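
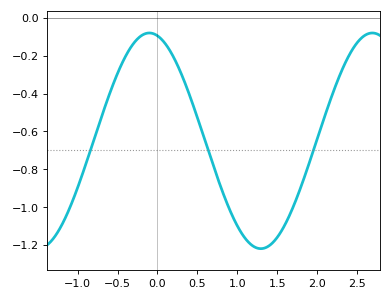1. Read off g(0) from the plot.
-0.1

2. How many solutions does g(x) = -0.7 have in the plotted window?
3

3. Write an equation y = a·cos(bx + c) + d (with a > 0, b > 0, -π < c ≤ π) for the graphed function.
y = 0.57cos(2.2x + 0.23) - 0.65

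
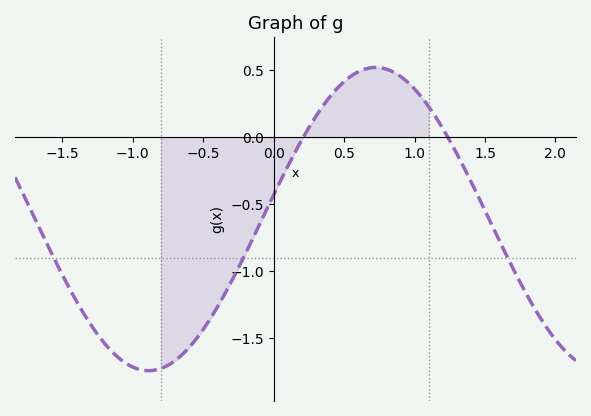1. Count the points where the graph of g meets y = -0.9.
3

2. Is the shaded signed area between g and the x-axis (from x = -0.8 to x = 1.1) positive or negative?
negative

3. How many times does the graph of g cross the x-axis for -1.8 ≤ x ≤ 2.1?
2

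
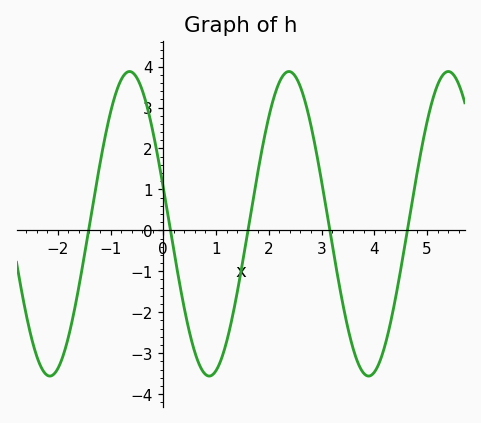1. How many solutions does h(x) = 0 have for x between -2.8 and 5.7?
5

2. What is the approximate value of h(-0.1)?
1.8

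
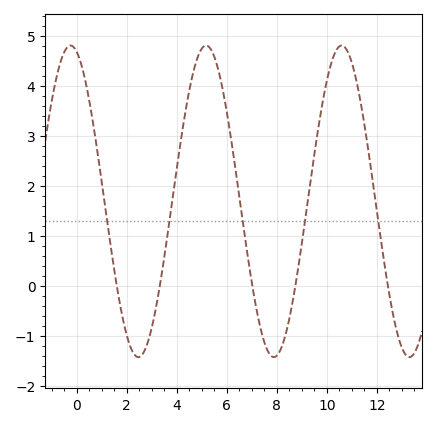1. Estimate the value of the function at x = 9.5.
2.63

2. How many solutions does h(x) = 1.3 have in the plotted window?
5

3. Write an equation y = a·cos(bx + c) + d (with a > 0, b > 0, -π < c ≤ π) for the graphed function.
y = 3.12cos(1.16x + 0.282) + 1.69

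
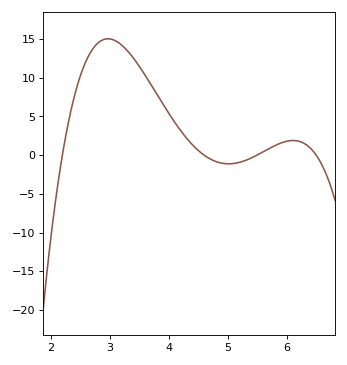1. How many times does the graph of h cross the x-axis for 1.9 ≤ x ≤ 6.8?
4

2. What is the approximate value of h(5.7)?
1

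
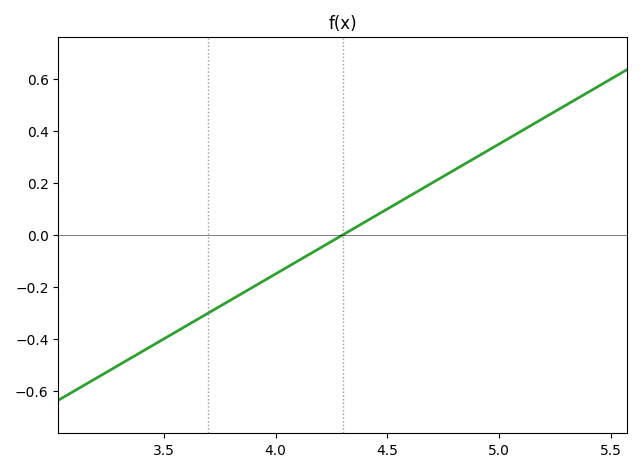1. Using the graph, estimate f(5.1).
0.4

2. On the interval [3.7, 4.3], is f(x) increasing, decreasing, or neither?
increasing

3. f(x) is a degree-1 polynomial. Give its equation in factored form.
y = 0.5(x - 4.3)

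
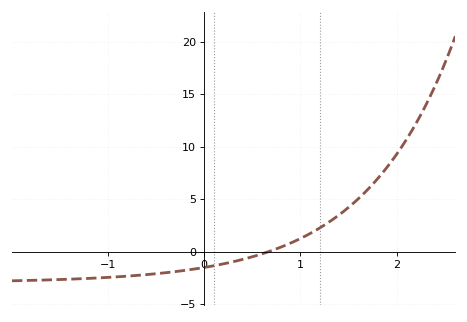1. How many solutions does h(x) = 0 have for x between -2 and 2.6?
1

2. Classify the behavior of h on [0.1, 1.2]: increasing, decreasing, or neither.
increasing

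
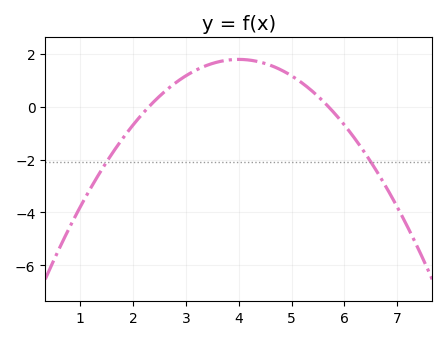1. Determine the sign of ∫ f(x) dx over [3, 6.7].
positive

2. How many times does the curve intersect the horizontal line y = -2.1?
2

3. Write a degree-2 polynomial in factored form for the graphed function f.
y = -0.62(x - 2.3)(x - 5.7)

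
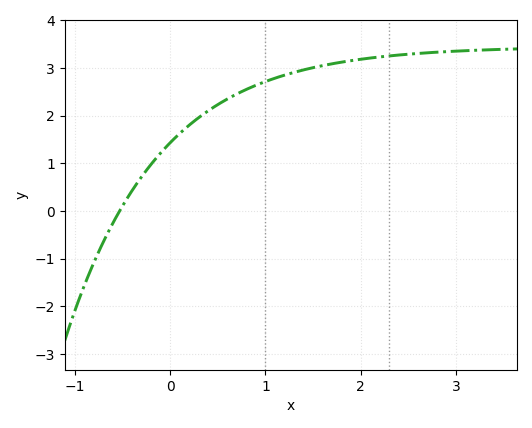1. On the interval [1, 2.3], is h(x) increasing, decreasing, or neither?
increasing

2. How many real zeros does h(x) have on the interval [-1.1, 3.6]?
1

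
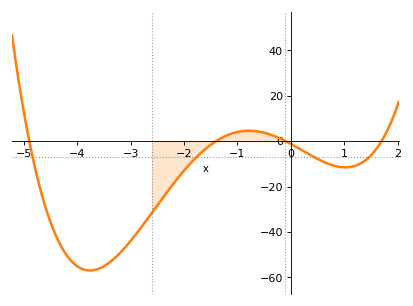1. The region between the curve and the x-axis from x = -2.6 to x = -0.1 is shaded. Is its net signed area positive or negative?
negative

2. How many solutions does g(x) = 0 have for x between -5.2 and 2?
4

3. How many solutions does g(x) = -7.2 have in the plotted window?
4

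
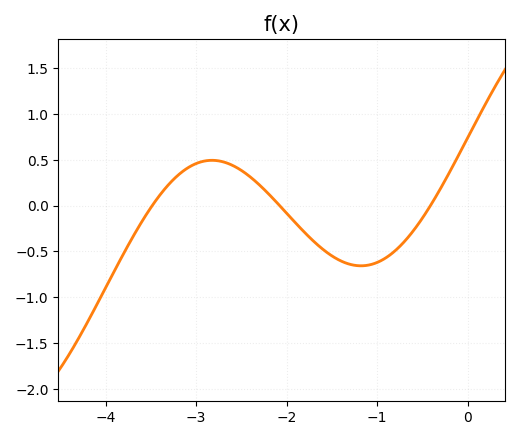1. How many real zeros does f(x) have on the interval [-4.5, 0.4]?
3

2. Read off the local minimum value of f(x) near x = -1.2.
-0.65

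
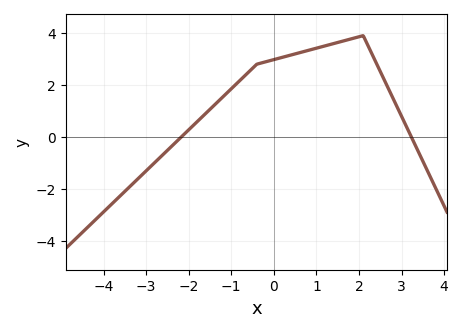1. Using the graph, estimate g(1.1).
3.46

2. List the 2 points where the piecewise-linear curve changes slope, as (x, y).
(-0.4, 2.8); (2.1, 3.9)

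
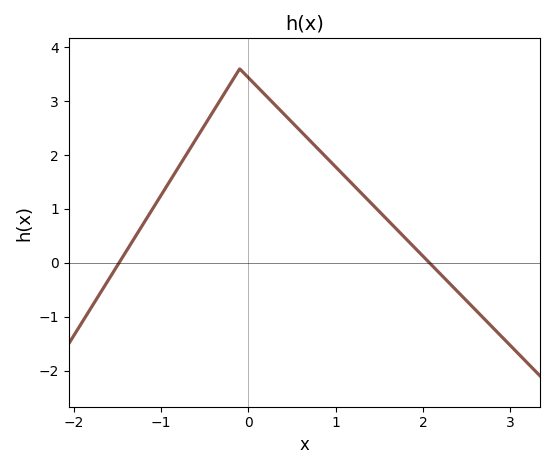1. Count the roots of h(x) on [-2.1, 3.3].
2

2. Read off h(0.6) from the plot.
2.4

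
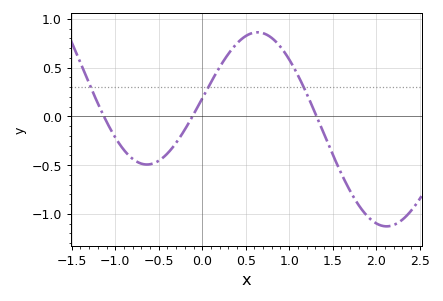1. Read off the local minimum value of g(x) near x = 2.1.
-1.13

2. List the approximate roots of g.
-1.13, -0.112, 1.32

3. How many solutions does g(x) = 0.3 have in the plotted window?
3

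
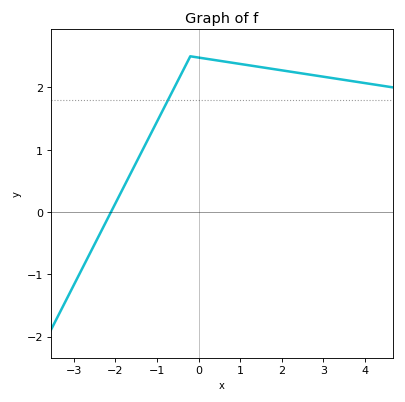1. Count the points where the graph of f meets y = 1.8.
1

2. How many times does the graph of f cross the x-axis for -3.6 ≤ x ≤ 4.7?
1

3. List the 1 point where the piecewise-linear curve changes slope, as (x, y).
(-0.2, 2.5)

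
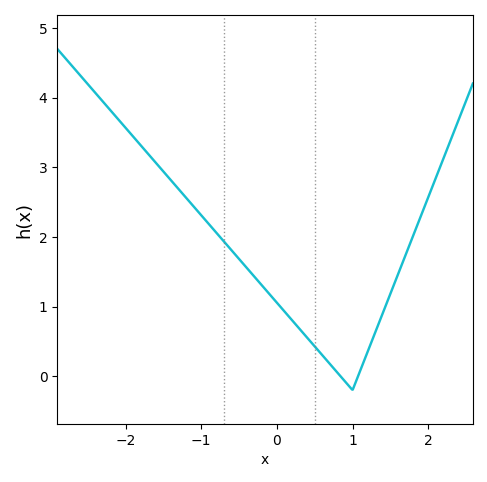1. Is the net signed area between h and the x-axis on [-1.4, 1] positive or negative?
positive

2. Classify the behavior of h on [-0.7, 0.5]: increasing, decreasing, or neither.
decreasing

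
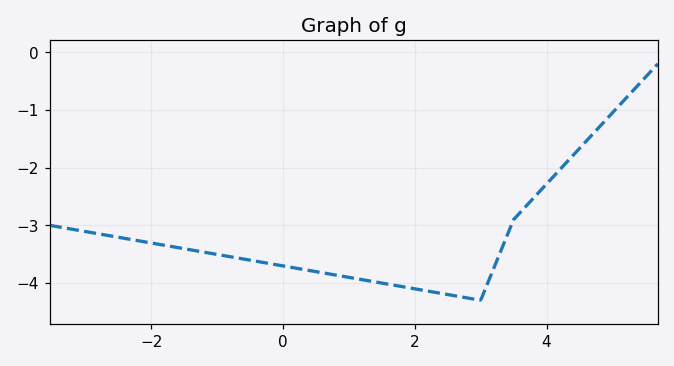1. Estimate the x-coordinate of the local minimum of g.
3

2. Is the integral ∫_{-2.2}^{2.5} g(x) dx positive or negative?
negative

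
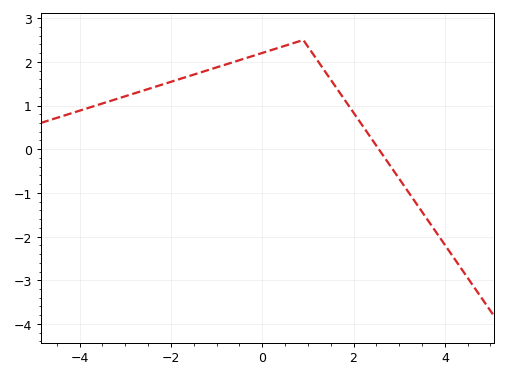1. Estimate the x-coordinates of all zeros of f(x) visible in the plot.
2.6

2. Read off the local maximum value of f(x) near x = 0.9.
2.5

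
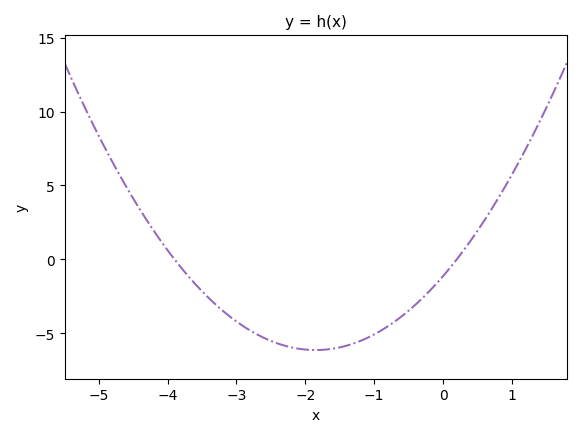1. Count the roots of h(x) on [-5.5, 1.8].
2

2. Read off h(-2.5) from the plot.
-5.5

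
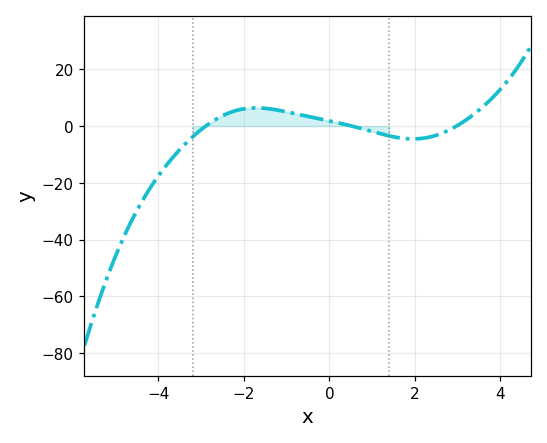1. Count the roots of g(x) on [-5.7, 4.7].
3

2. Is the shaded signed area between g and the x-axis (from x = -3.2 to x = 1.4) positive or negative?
positive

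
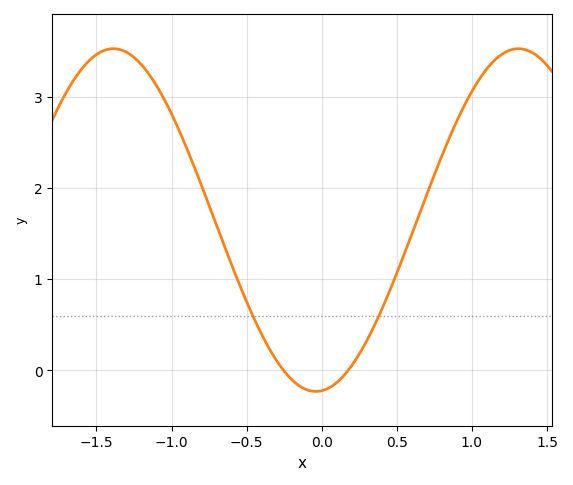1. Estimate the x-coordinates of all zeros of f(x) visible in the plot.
-0.25, 0.2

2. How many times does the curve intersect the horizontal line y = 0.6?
2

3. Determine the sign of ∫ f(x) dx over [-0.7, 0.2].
positive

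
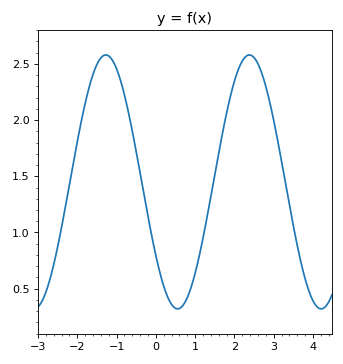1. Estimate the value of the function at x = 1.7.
1.9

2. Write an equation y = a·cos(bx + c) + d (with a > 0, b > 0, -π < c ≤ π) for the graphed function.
y = 1.13cos(1.7x + 2.2) + 1.45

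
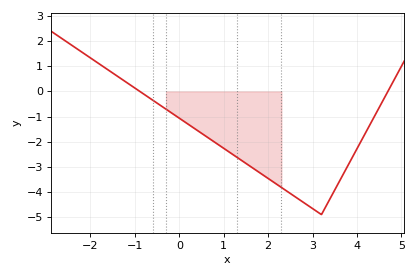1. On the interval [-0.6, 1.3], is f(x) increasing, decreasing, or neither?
decreasing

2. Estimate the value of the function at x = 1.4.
-2.74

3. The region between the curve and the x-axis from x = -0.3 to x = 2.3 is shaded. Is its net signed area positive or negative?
negative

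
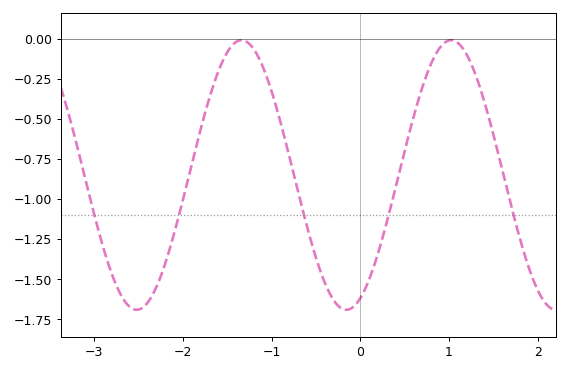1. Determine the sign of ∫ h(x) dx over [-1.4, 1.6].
negative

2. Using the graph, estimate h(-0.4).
-1.52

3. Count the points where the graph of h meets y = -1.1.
5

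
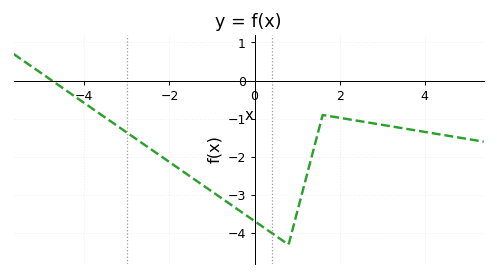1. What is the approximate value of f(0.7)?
-4.22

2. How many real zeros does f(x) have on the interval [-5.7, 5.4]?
1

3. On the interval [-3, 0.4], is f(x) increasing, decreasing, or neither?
decreasing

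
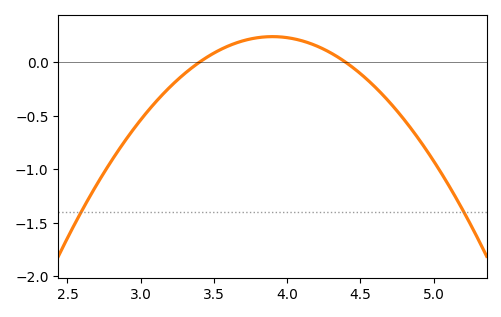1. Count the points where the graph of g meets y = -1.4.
2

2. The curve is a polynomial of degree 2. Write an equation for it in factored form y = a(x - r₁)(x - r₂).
y = -0.96(x - 3.4)(x - 4.4)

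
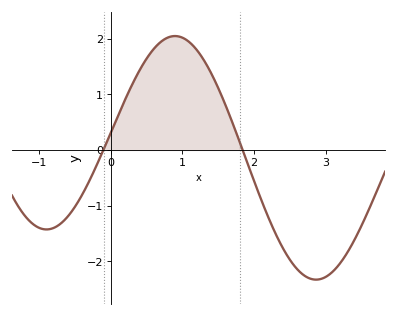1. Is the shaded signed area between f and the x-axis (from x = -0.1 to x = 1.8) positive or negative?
positive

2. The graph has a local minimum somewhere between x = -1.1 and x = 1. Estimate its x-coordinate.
-0.9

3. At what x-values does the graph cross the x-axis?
-0.1, 1.8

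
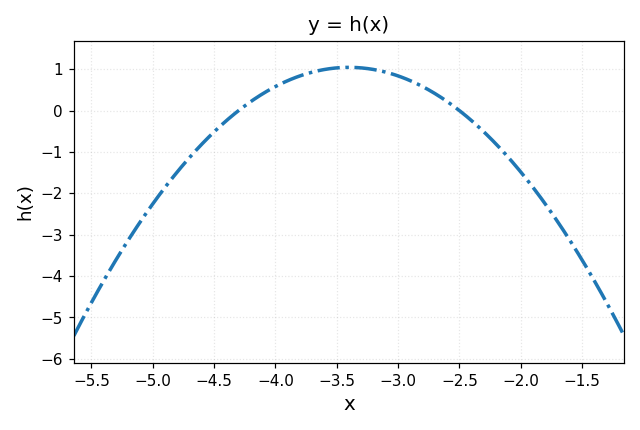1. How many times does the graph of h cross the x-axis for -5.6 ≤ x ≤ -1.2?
2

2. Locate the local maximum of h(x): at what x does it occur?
-3.4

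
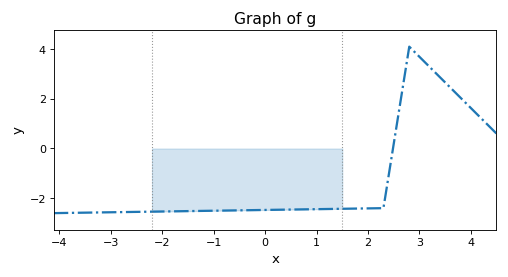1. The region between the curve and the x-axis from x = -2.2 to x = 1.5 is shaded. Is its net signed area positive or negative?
negative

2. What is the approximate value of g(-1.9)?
-2.53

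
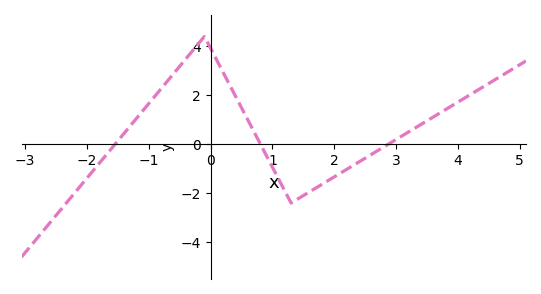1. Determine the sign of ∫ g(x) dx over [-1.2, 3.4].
positive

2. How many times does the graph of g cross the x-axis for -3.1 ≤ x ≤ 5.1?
3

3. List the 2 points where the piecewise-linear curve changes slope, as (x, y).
(-0.1, 4.4); (1.3, -2.4)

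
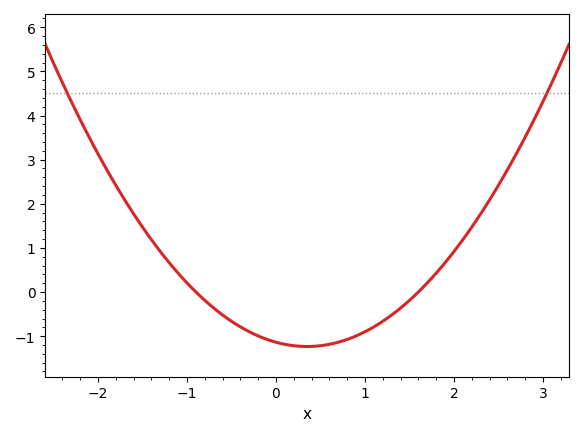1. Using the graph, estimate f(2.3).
1.8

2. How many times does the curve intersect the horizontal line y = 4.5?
2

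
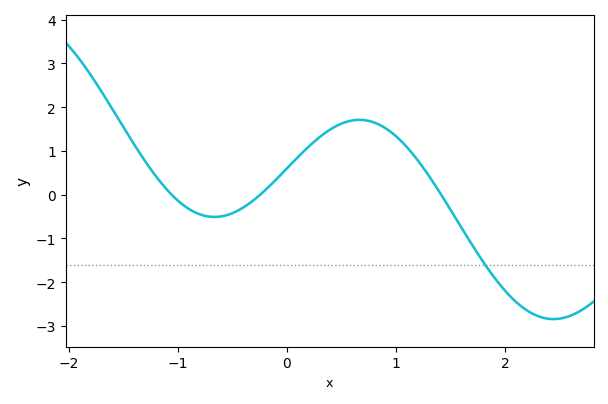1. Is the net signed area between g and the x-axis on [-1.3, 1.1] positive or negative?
positive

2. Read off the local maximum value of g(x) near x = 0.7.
1.71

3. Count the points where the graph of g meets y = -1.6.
1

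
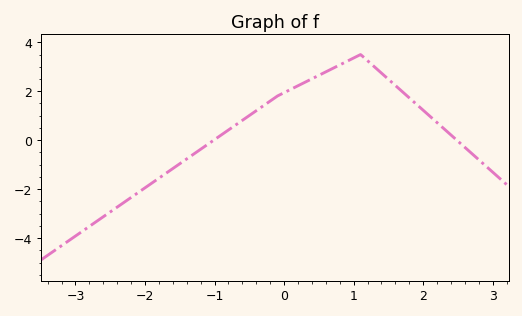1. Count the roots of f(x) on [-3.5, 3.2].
2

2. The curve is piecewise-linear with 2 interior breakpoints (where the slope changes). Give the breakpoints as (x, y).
(-0.1, 1.8); (1.1, 3.5)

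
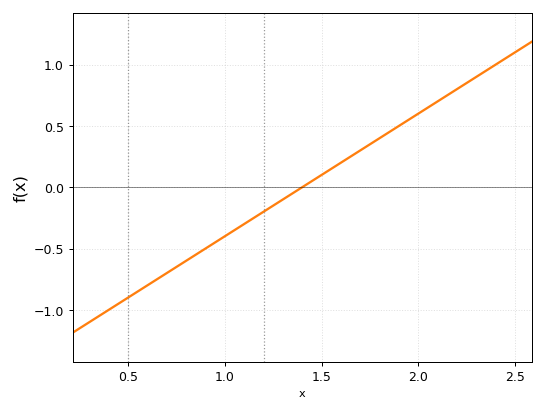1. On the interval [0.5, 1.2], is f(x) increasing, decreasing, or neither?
increasing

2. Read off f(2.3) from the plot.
0.9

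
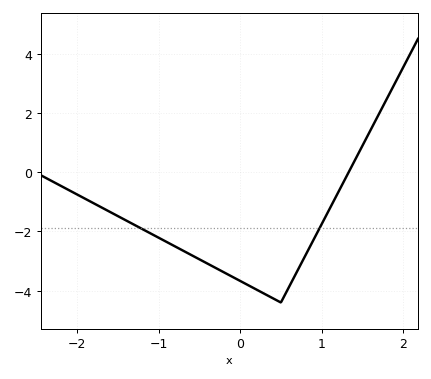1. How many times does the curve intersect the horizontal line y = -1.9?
2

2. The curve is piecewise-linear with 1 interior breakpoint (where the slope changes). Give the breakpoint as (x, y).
(0.5, -4.4)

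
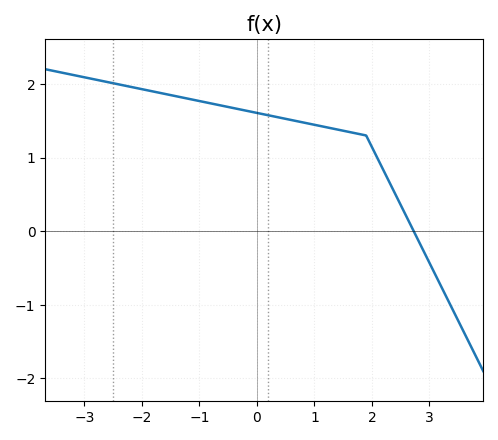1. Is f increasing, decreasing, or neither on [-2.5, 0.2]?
decreasing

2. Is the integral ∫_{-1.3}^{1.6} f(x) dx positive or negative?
positive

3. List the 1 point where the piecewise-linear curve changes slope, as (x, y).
(1.9, 1.3)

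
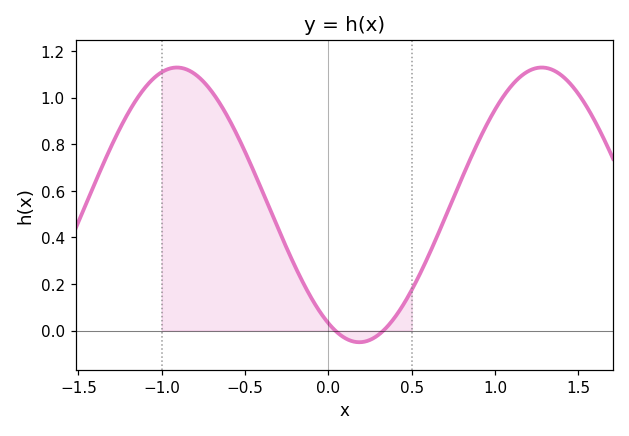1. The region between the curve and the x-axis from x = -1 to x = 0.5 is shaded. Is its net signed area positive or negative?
positive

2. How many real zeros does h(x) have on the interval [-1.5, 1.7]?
2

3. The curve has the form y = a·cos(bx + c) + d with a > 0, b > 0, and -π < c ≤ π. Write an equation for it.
y = 0.59cos(2.87x + 2.61) + 0.54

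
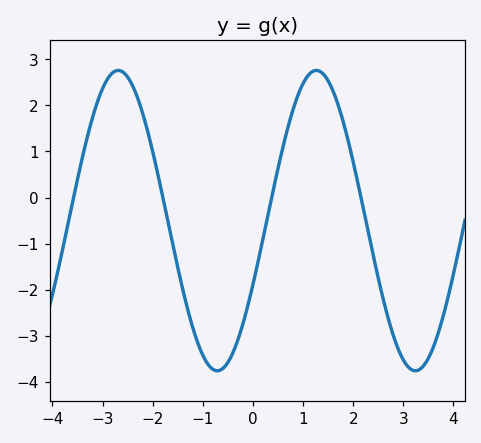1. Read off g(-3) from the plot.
2.4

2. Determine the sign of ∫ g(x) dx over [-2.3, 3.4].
negative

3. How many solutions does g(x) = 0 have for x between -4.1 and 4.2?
4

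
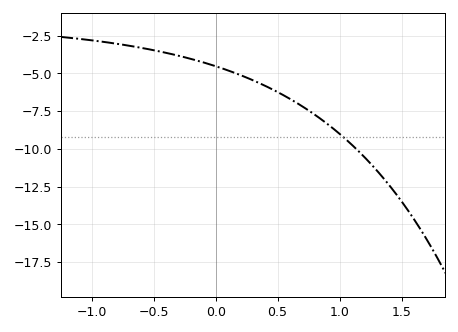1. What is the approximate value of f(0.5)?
-6.24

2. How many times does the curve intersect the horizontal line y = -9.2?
1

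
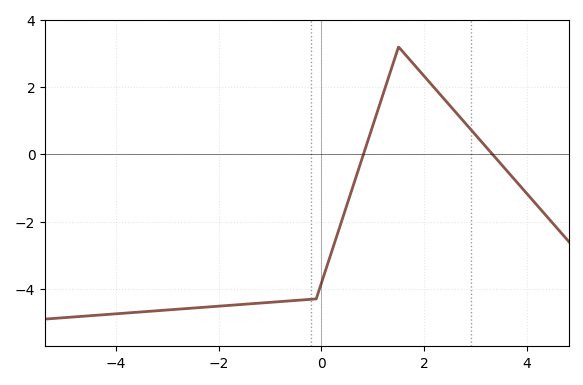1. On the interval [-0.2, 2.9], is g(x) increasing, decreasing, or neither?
neither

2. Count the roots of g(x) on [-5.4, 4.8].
2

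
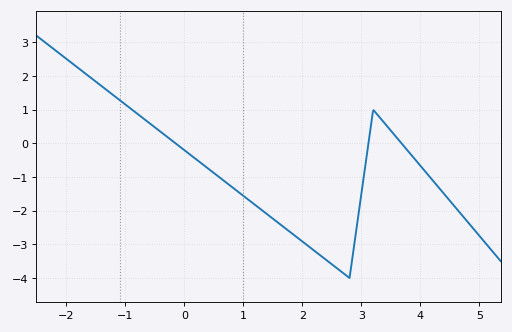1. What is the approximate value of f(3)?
-1.5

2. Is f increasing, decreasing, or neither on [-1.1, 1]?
decreasing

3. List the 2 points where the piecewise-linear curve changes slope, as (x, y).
(2.8, -4); (3.2, 1)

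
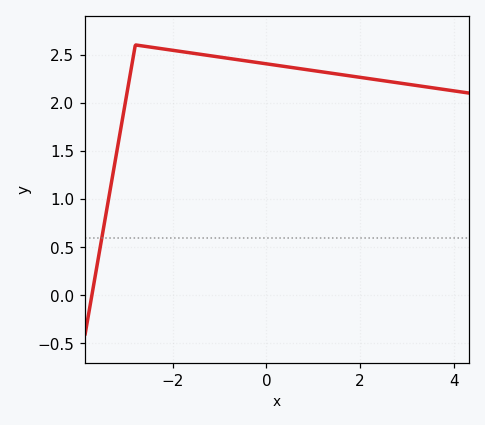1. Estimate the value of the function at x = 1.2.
2.32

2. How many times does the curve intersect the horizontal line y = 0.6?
1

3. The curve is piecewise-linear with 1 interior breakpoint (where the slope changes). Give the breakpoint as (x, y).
(-2.8, 2.6)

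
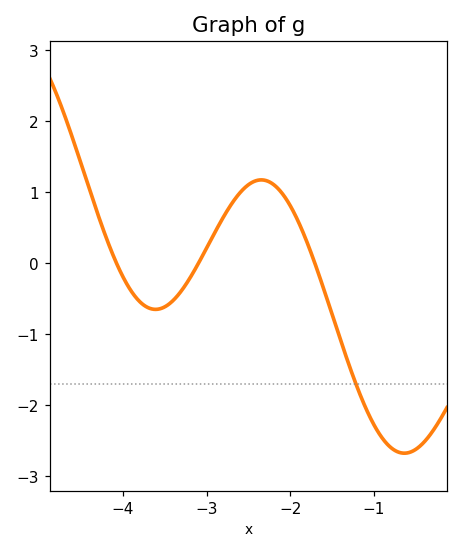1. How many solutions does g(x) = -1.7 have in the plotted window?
1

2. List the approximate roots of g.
-4.08, -3.09, -1.71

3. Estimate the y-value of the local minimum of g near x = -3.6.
-0.655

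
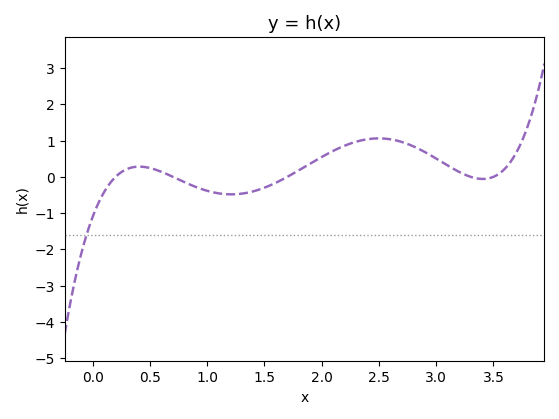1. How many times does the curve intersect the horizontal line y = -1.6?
1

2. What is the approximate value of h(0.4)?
0.28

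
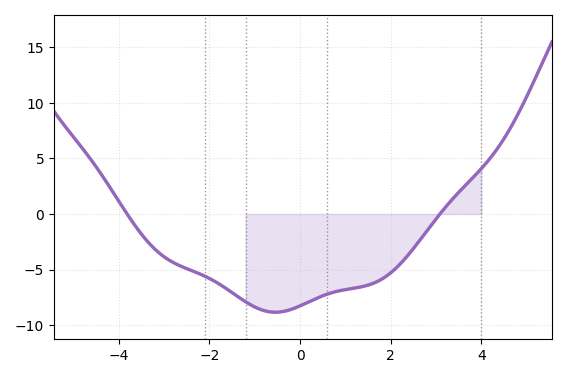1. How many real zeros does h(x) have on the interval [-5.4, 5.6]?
2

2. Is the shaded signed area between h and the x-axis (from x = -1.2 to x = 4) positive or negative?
negative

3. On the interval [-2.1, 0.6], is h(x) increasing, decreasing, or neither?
neither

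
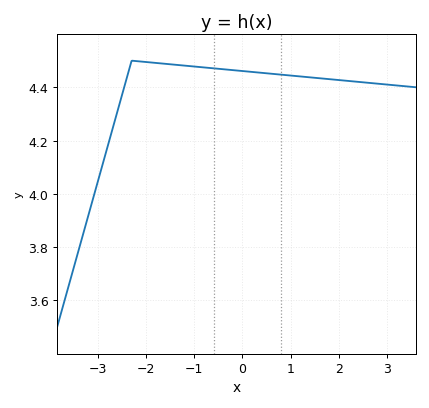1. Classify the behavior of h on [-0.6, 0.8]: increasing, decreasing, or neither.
decreasing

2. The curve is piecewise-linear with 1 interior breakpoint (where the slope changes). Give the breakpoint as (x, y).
(-2.3, 4.5)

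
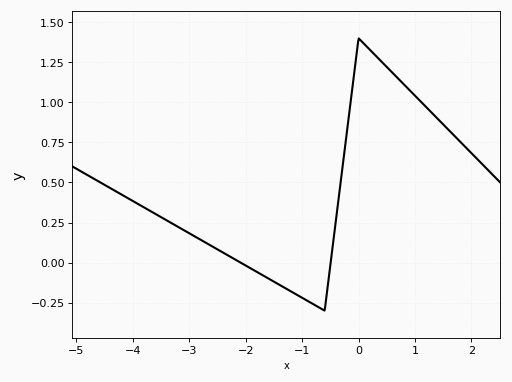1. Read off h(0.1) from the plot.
1.36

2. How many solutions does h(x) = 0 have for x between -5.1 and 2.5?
2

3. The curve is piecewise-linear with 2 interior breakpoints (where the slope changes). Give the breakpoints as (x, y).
(-0.6, -0.3); (0, 1.4)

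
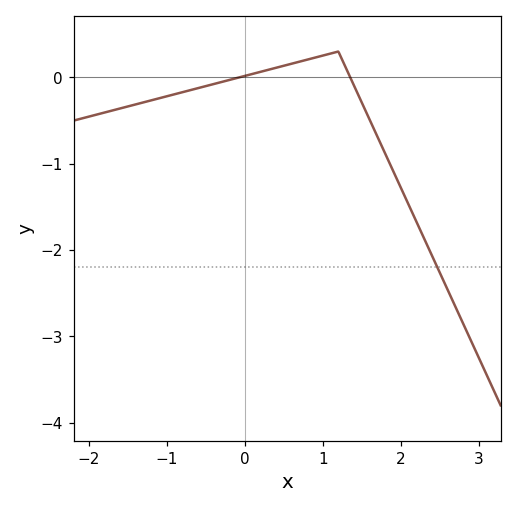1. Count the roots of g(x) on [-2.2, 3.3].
2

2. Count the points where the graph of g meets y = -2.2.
1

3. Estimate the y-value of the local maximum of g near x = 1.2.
0.3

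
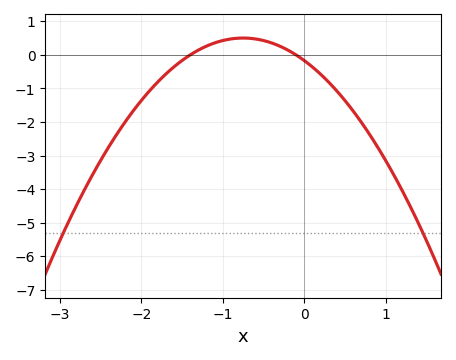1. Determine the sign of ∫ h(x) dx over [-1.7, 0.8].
negative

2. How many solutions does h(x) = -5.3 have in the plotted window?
2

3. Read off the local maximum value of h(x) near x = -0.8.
0.503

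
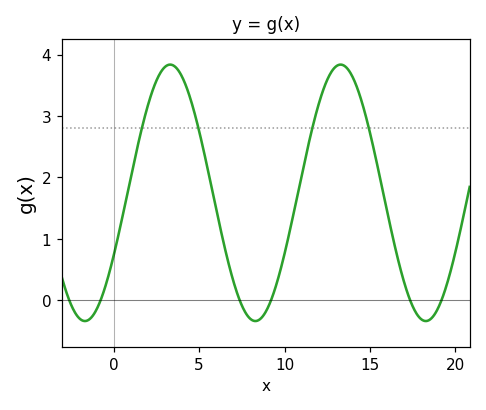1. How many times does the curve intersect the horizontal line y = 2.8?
4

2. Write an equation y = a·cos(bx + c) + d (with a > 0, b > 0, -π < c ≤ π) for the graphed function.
y = 2.09cos(0.63x - 2.08) + 1.75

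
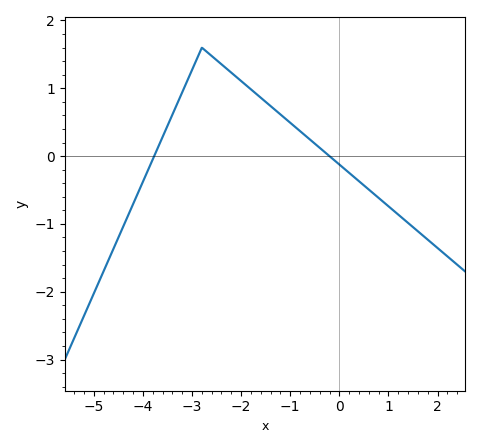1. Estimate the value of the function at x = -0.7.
0.3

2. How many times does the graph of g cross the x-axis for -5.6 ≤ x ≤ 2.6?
2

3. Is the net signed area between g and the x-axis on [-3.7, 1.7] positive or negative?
positive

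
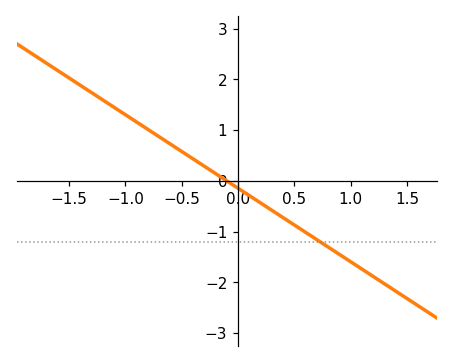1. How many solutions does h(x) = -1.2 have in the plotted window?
1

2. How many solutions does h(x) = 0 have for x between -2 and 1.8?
1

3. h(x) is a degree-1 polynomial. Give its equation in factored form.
y = -1.45(x + 0.1)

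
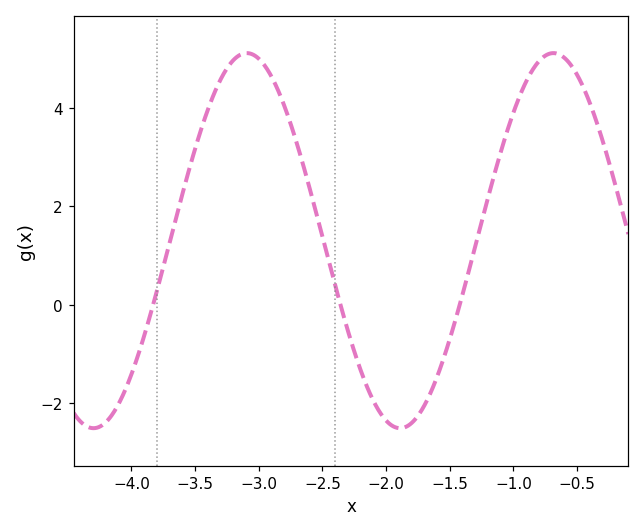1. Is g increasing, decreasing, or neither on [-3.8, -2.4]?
neither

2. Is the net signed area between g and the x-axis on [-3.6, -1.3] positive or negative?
positive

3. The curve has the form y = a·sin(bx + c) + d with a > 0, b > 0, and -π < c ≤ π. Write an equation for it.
y = 3.81sin(2.6x - 2.9) + 1.3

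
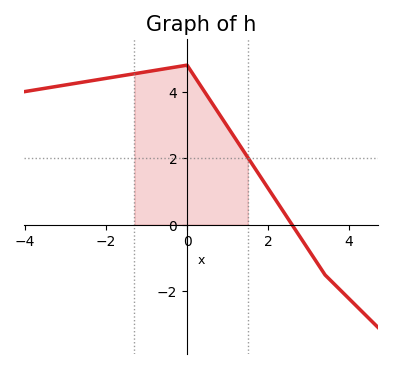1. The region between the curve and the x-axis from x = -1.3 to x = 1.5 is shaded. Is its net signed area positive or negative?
positive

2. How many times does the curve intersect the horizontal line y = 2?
1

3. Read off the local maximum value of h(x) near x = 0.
4.8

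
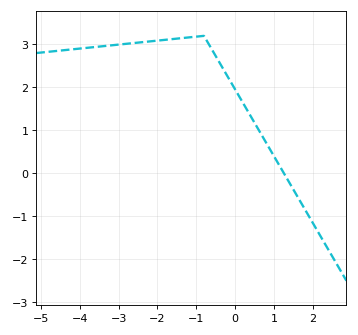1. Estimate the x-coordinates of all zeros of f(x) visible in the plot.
1.2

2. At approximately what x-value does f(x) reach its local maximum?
-0.8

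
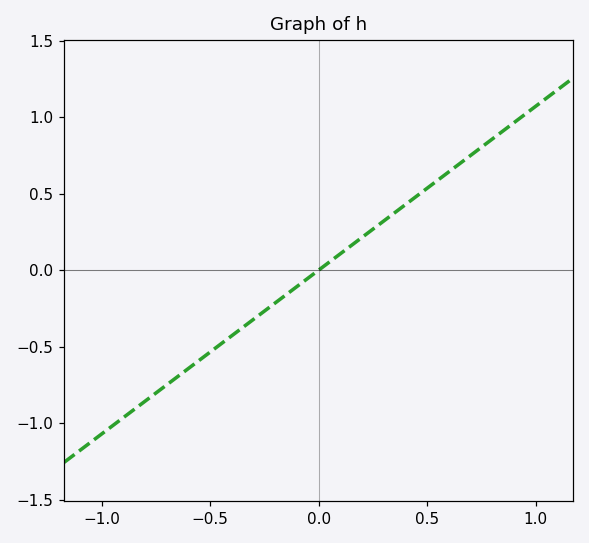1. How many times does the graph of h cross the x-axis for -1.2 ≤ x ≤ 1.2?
1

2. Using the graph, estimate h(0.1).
0.107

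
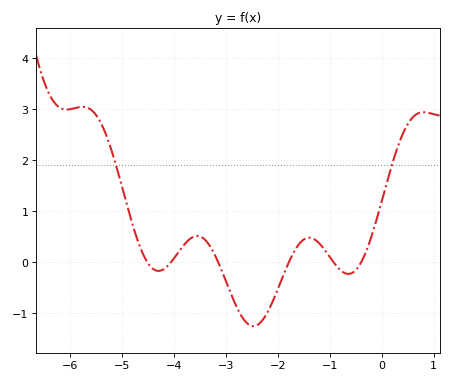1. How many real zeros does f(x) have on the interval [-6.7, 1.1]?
6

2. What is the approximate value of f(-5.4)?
2.7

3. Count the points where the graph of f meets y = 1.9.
2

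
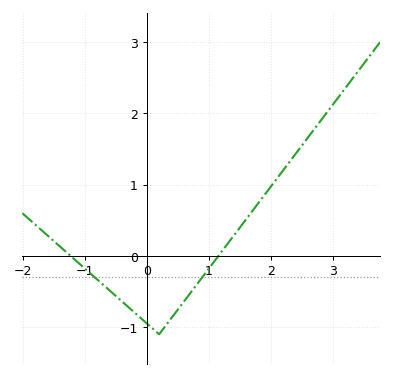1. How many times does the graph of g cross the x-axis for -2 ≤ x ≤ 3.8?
2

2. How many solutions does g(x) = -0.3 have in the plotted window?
2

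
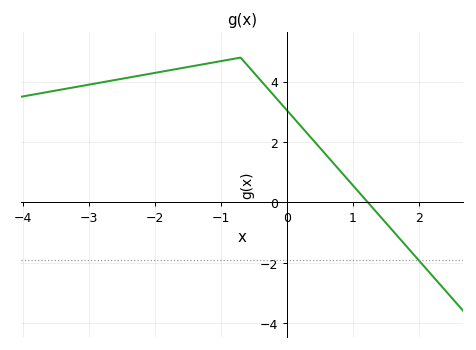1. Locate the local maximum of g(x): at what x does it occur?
-0.702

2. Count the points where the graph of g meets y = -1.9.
1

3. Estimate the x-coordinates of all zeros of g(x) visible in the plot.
1.23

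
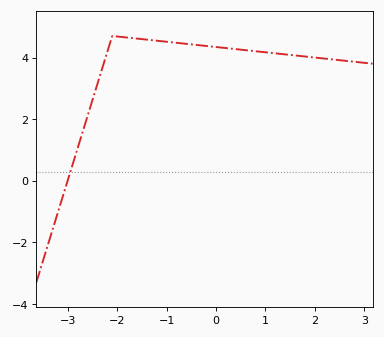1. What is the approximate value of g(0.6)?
4.24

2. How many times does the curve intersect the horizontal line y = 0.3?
1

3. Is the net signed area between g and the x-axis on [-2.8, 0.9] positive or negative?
positive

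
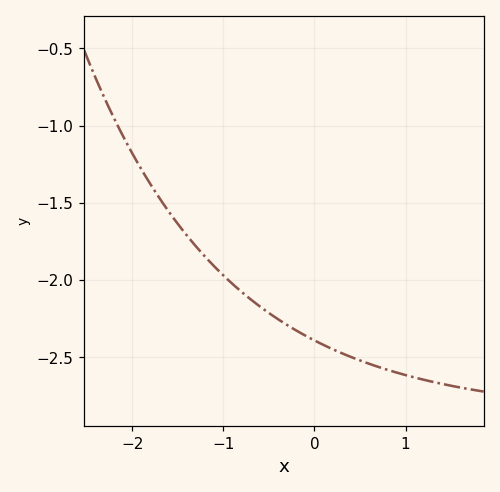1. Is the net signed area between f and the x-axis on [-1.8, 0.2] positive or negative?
negative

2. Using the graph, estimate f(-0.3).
-2.3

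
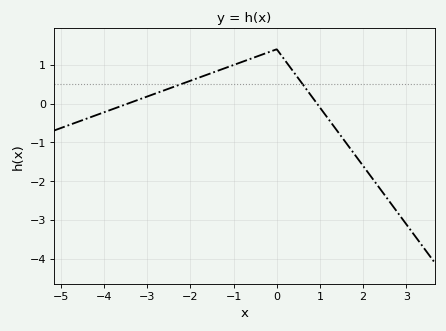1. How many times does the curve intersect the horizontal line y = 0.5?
2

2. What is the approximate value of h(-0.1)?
1.36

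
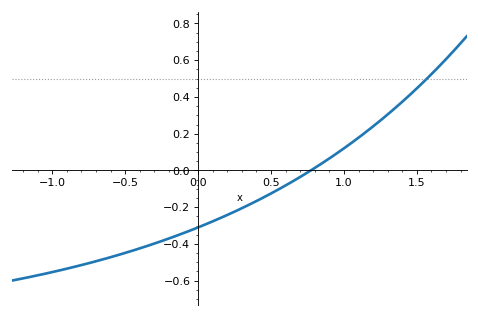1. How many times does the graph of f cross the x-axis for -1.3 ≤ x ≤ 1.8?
1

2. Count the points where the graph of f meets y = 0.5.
1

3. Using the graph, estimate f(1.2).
0.24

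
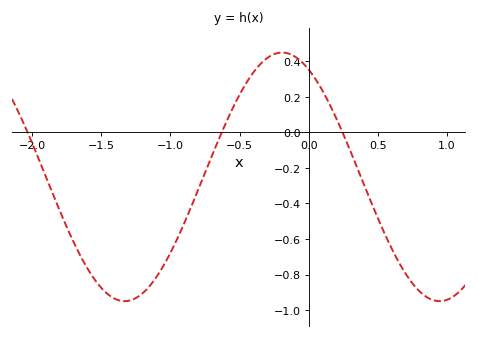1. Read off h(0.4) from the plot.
-0.3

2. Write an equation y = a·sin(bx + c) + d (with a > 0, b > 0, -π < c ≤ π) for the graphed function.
y = 0.7sin(2.8x + 2.1) - 0.25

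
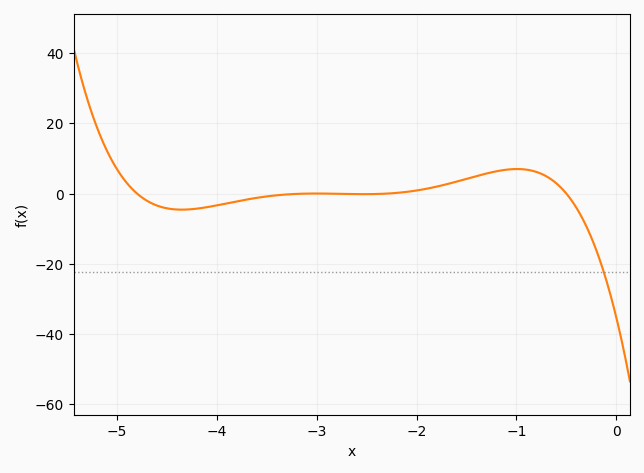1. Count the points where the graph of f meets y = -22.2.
1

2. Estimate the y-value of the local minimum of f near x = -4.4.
-4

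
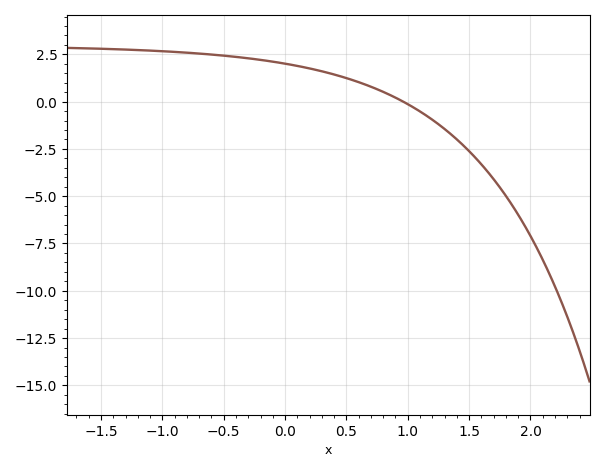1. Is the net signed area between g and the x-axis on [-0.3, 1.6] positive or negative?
positive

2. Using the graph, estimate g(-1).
2.67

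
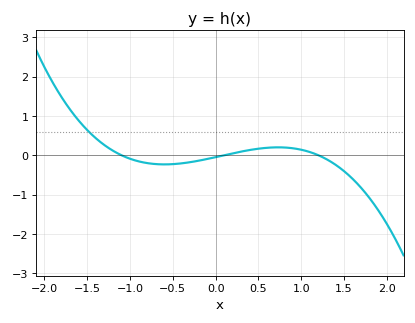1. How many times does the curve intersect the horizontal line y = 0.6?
1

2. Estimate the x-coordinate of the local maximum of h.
0.73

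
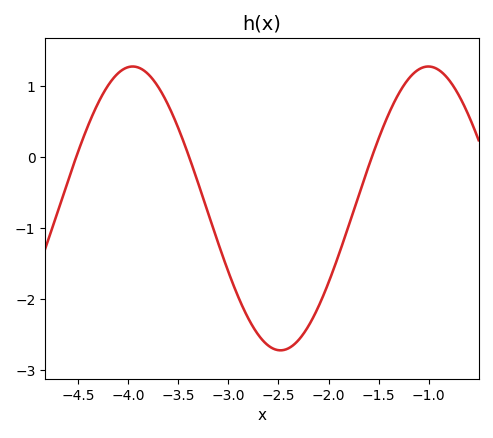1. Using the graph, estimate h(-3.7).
0.992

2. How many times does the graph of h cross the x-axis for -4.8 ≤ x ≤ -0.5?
3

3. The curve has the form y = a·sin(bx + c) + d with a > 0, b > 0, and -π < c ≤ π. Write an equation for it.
y = 2sin(2.13x - 2.57) - 0.72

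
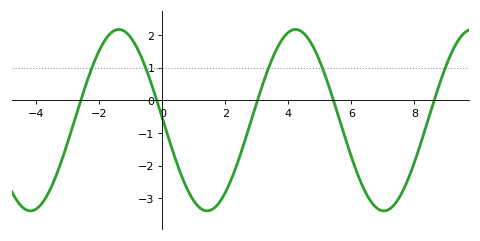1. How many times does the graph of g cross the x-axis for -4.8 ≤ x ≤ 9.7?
5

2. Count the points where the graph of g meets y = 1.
5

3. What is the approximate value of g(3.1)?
0.2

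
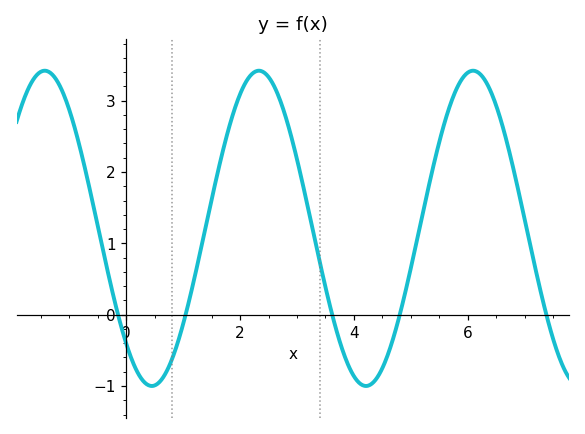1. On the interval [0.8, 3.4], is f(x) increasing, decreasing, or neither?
neither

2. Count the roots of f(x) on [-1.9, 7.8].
5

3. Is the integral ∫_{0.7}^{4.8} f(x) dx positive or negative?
positive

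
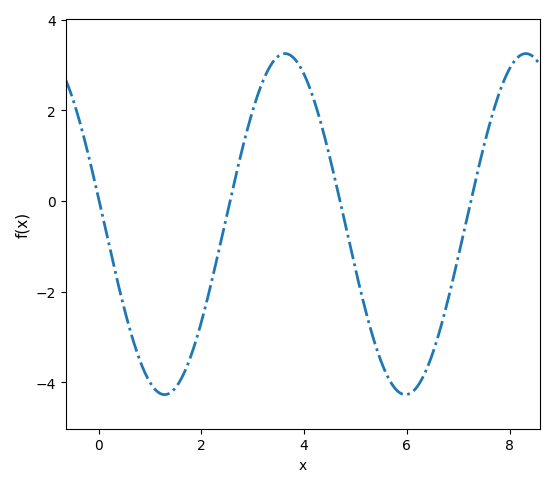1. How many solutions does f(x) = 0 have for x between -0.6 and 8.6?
4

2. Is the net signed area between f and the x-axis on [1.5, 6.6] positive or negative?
negative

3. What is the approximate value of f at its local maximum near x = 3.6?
3.2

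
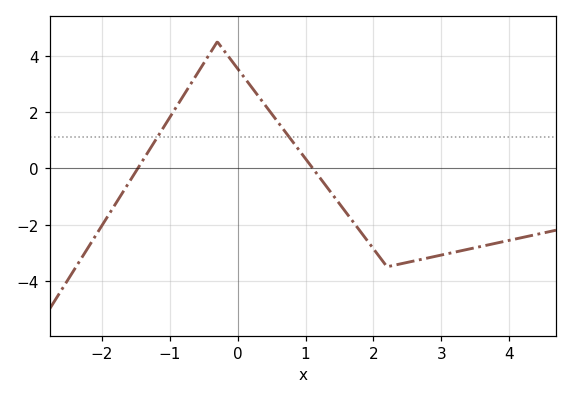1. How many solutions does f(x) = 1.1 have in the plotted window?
2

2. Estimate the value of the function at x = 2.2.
-3.6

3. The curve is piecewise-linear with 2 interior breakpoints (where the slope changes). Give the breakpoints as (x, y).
(-0.3, 4.5); (2.2, -3.5)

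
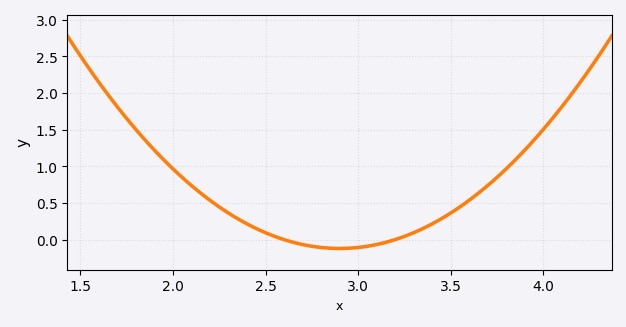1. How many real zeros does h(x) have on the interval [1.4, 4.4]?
2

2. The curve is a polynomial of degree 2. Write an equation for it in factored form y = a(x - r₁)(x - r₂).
y = 1.34(x - 2.6)(x - 3.2)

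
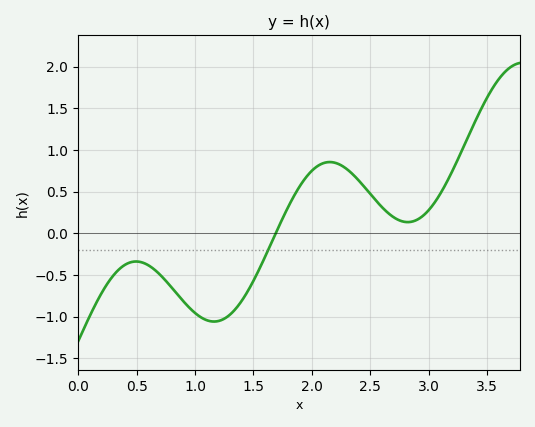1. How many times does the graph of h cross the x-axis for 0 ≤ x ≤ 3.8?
1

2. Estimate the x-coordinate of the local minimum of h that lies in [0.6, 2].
1.16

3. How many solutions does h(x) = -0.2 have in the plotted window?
1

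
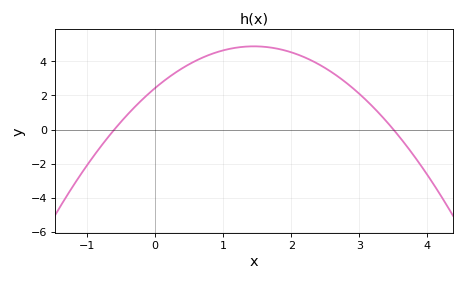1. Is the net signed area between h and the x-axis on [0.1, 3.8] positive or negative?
positive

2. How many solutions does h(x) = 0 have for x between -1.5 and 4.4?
2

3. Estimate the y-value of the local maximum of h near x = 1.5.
4.8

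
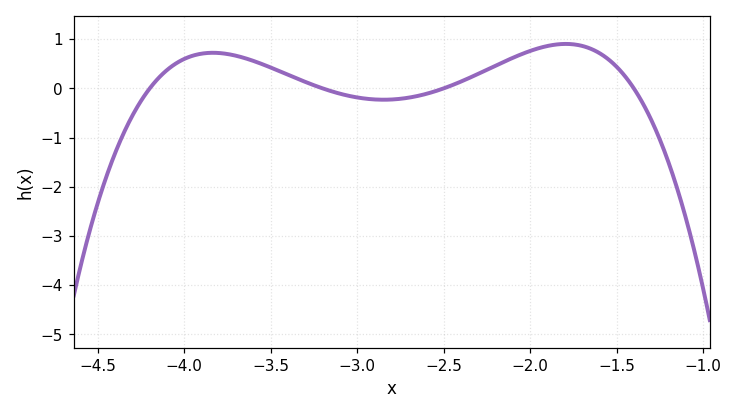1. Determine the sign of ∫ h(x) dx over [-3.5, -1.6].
positive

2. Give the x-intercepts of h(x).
-4.2, -3.2, -2.5, -1.4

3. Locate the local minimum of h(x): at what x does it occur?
-2.85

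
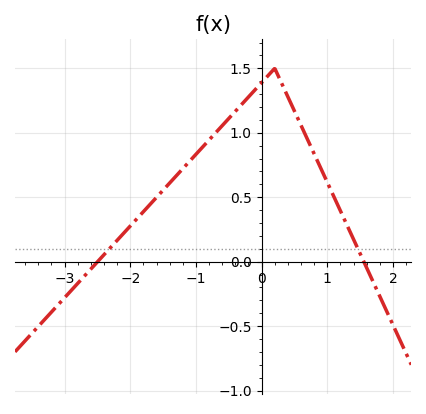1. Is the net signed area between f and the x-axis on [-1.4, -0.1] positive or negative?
positive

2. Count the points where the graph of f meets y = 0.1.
2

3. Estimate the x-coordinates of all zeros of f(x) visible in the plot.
-2.5, 1.56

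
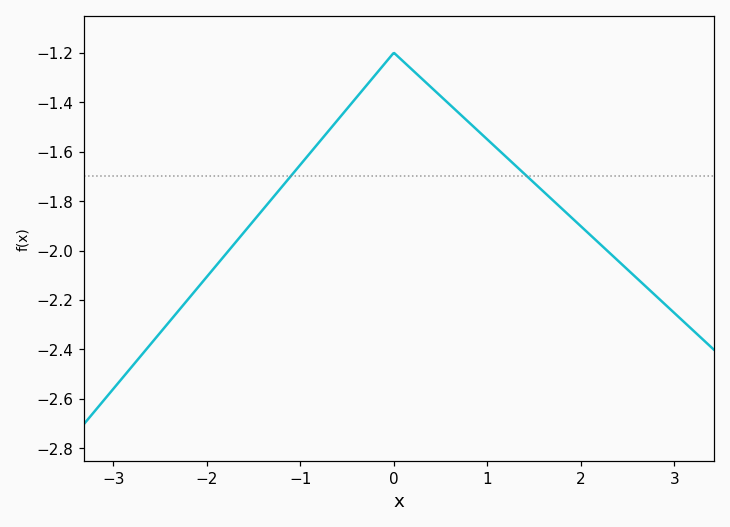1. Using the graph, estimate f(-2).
-2.1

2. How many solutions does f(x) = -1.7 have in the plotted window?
2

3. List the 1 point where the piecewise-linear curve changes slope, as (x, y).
(0, -1.2)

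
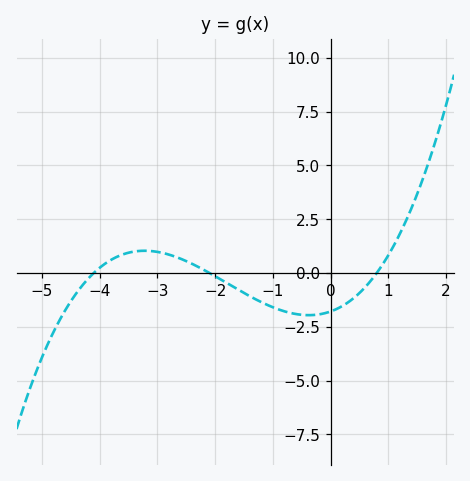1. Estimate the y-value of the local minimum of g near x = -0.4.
-2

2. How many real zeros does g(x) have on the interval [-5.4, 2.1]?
3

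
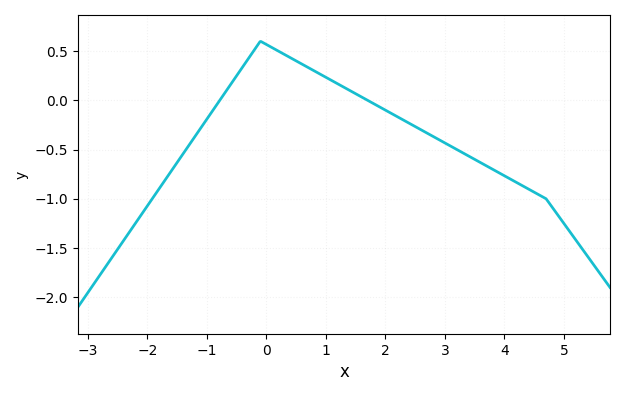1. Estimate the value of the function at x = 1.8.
-0.033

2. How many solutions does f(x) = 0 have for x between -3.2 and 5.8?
2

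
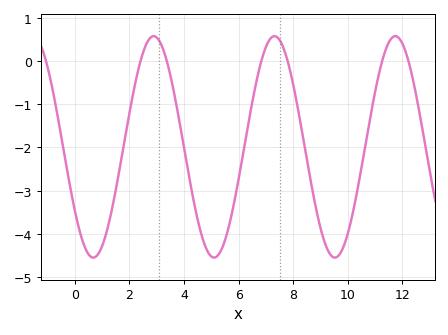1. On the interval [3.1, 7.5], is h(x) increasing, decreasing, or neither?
neither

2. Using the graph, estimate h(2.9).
0.6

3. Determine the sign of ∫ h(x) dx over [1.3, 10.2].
negative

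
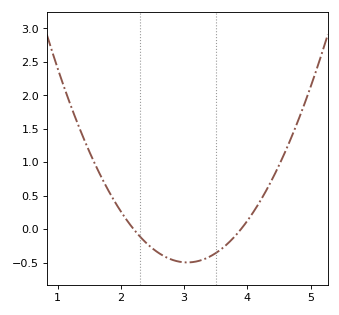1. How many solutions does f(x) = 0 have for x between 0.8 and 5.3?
2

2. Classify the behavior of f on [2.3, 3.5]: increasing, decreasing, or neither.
neither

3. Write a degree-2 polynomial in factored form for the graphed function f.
y = 0.69(x - 2.2)(x - 3.9)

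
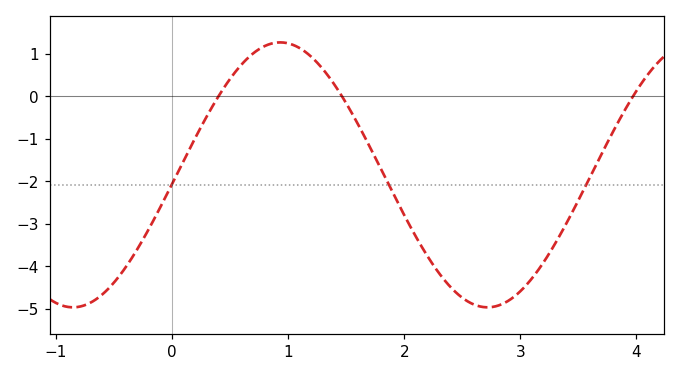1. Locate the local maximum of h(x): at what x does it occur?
0.932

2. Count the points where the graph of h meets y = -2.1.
3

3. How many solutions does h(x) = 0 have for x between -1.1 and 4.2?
3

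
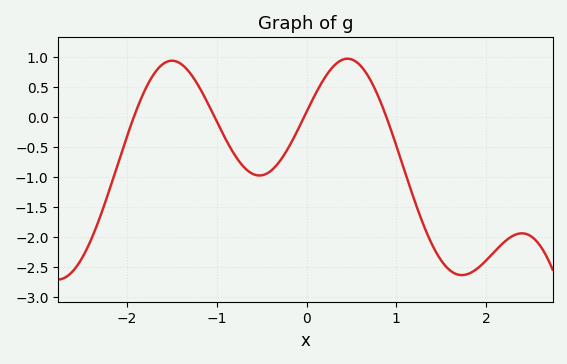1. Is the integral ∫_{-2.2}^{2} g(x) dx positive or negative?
negative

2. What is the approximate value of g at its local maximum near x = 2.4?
-1.94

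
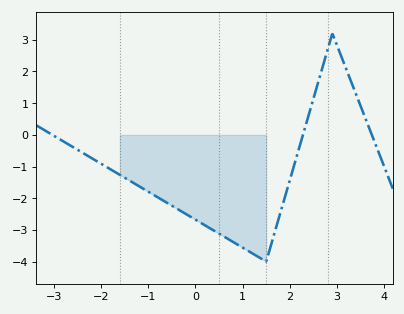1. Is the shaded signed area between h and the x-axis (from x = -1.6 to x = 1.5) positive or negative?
negative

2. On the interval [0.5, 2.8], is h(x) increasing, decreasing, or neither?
neither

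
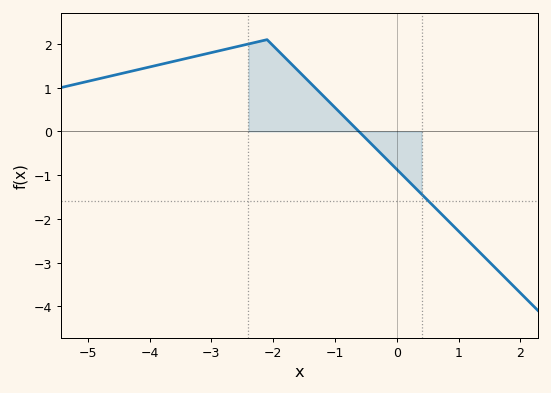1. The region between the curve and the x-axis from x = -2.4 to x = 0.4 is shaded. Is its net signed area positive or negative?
positive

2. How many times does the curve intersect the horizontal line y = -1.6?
1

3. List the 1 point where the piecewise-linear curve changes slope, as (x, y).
(-2.1, 2.1)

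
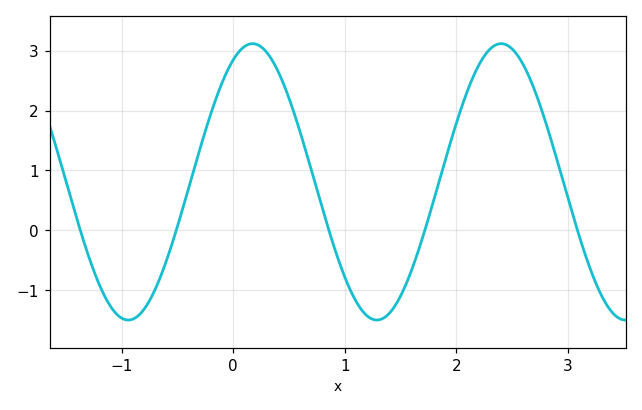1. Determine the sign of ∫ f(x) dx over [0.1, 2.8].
positive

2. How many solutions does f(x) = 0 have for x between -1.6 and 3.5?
5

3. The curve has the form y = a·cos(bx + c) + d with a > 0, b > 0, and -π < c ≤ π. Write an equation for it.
y = 2.31cos(2.82x - 0.492) + 0.81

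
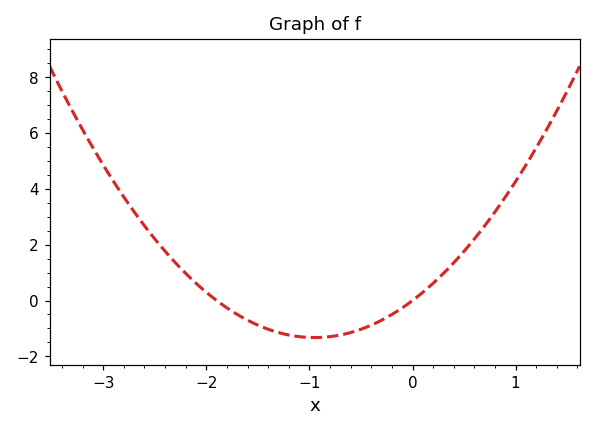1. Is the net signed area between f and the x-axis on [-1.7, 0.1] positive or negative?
negative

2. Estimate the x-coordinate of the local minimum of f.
-0.95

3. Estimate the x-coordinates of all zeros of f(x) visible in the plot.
-1.9, 0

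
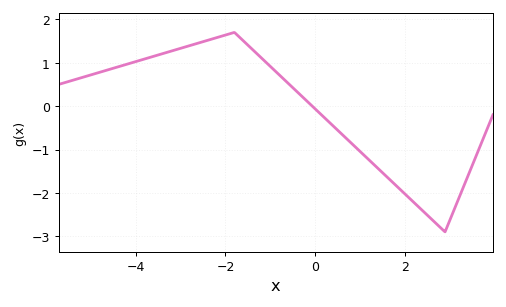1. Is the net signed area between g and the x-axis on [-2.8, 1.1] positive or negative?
positive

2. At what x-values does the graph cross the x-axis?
0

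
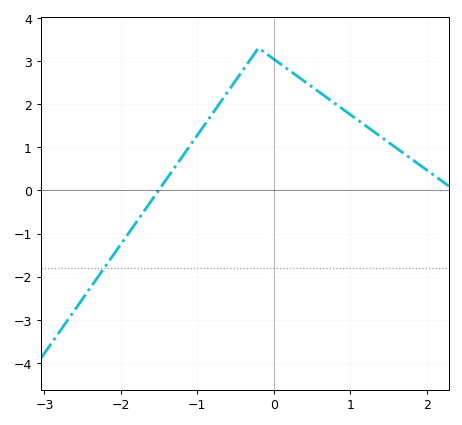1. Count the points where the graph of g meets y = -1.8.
1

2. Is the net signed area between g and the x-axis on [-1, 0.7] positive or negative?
positive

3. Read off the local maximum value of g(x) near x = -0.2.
3.3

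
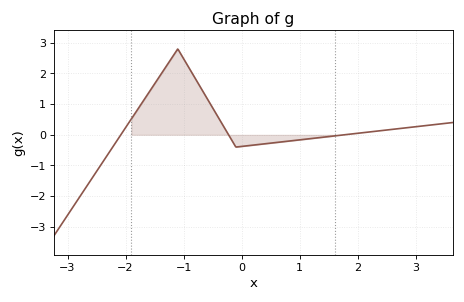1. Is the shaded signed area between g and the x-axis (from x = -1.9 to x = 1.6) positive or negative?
positive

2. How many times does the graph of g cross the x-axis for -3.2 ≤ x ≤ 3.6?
3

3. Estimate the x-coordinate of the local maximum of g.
-1.1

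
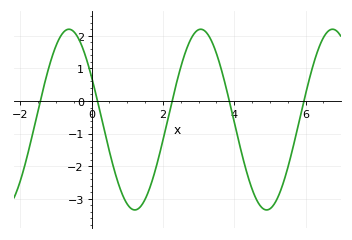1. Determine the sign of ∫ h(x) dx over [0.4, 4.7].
negative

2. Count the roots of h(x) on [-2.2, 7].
5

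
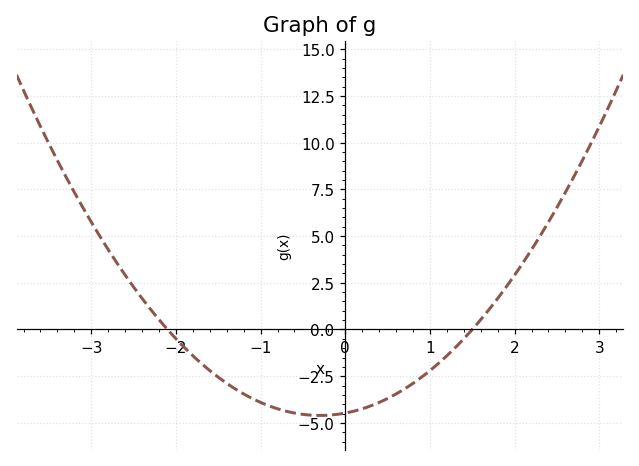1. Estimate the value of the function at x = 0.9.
-2.5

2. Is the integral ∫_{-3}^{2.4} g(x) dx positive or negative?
negative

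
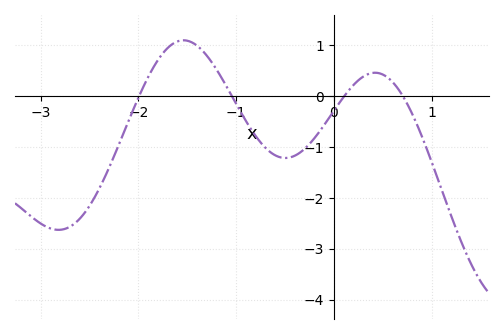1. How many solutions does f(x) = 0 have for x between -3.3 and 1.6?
4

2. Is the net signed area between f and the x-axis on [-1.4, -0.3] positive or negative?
negative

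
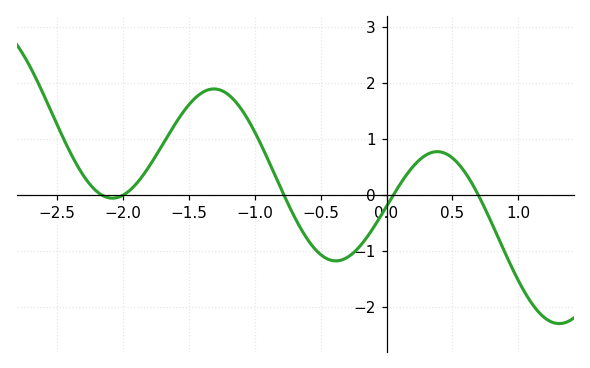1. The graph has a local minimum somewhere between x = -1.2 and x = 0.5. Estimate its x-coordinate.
-0.385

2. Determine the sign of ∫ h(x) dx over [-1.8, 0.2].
positive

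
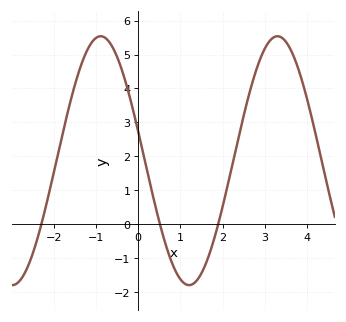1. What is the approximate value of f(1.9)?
0.01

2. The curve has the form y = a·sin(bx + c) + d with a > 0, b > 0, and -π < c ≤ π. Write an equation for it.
y = 3.67sin(1.5x + 2.9) + 1.87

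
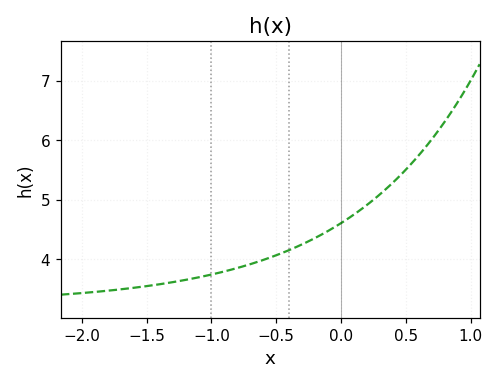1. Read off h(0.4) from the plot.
5.29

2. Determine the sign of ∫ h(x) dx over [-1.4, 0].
positive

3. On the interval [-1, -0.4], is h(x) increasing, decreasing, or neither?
increasing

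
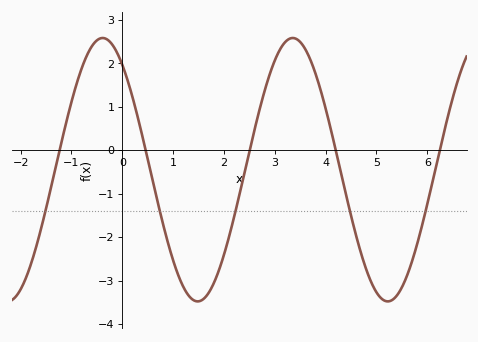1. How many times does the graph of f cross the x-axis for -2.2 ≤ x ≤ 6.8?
5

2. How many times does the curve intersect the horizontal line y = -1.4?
5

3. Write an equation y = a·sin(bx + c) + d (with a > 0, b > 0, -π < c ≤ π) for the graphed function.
y = 3.03sin(1.7x + 2.2) - 0.45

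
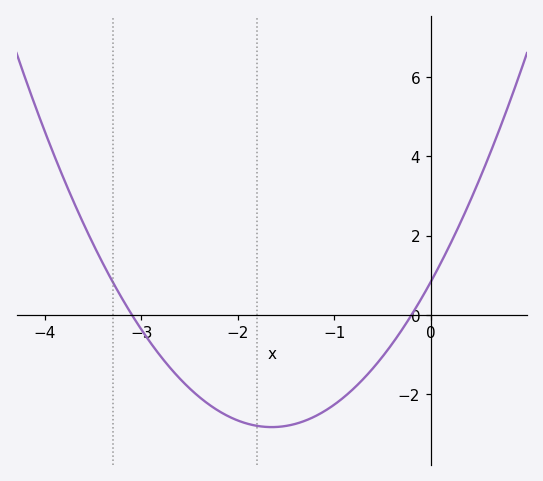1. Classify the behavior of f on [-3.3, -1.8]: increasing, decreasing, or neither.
decreasing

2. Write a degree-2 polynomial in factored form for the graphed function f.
y = 1.35(x + 3.1)(x + 0.2)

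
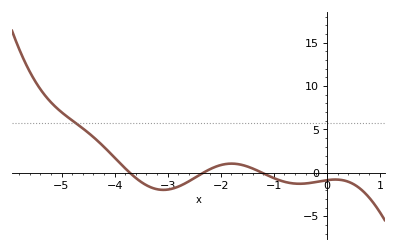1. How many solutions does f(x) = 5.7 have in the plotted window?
1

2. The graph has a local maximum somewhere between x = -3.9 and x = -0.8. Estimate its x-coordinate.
-1.8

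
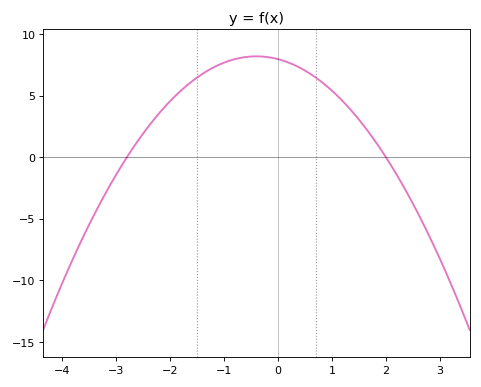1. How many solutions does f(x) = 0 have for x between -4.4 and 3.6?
2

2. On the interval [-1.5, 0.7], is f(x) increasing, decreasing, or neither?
neither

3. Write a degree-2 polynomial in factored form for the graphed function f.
y = -1.42(x + 2.8)(x - 2)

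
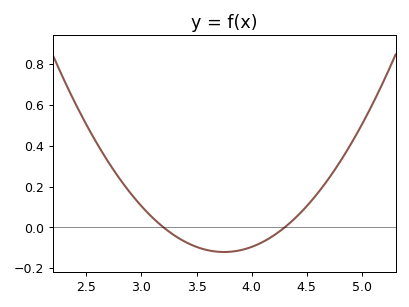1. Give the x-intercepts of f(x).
3.2, 4.3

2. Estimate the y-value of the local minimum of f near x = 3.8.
-0.121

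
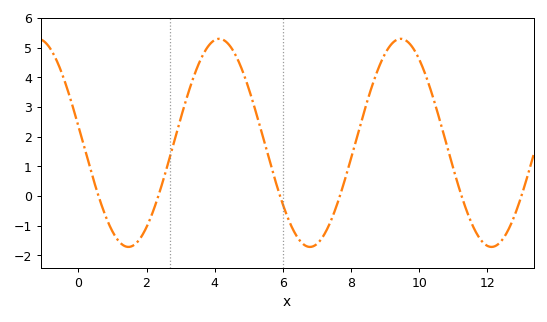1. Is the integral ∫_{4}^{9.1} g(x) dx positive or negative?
positive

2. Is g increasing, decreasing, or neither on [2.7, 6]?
neither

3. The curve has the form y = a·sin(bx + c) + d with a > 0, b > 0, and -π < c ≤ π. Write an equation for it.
y = 3.51sin(1.2x + 3) + 1.79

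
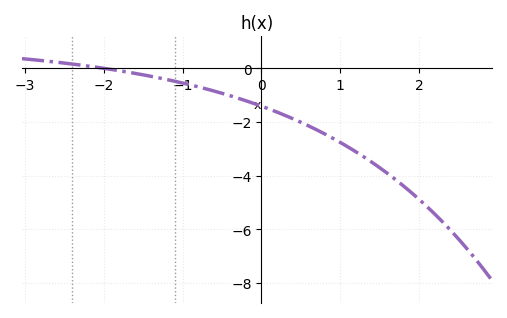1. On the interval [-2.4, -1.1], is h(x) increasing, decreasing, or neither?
decreasing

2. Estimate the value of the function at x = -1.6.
-0.2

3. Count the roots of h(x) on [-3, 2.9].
1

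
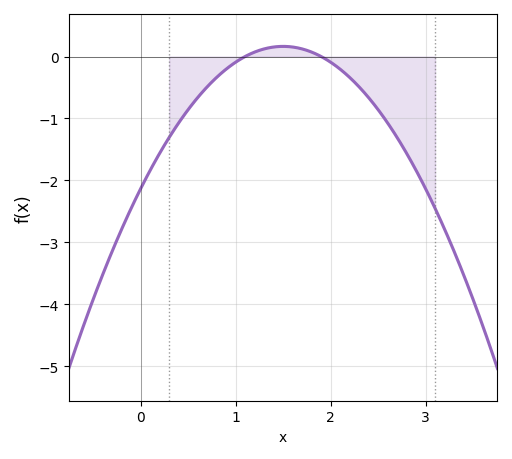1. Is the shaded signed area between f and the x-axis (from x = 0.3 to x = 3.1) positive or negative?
negative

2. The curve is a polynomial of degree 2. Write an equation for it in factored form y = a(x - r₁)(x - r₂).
y = -1.02(x - 1.1)(x - 1.9)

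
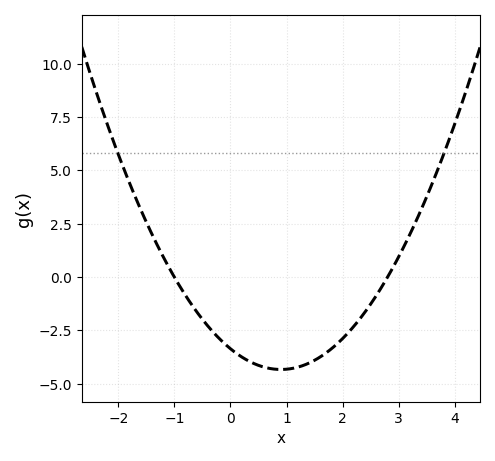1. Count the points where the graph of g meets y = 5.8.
2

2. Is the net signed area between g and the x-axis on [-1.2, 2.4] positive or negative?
negative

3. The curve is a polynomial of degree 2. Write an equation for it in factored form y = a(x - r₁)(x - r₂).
y = 1.2(x + 1)(x - 2.8)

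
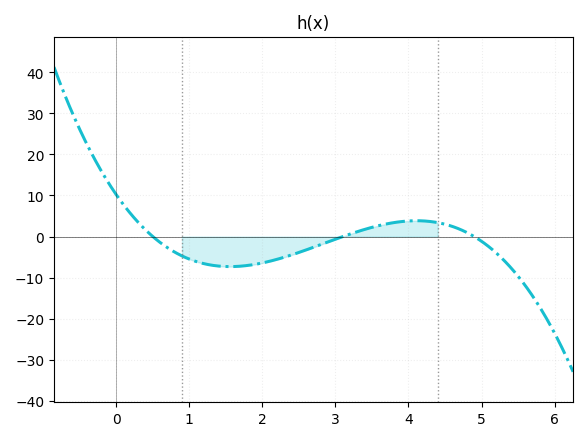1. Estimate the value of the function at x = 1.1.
-6.11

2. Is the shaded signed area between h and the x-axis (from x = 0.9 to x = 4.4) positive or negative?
negative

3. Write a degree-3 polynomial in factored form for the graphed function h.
y = -1.34(x - 0.5)(x - 3.1)(x - 4.9)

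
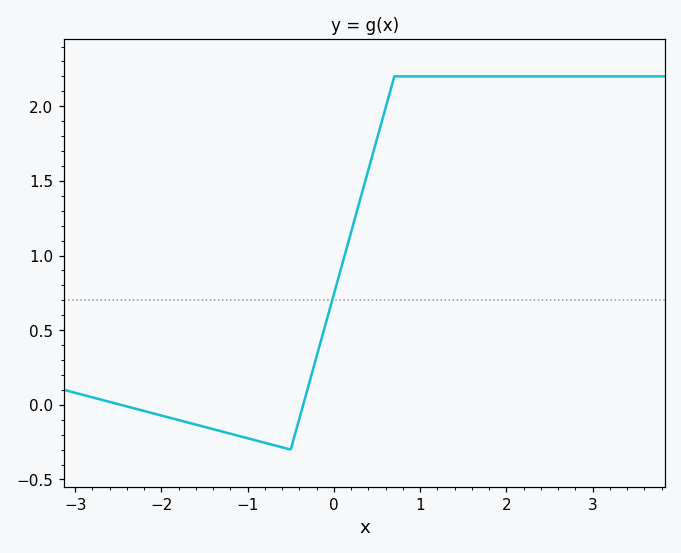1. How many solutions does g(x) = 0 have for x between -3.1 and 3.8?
2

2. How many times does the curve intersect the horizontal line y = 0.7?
1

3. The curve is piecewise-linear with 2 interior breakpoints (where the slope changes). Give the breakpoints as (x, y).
(-0.5, -0.3); (0.7, 2.2)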